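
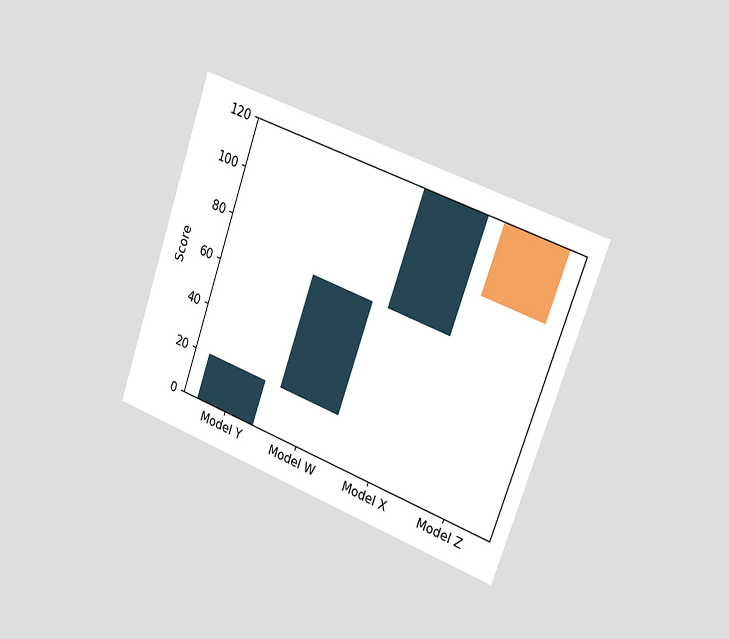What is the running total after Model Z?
90

The chart is tilted about 19° clockwise and viewed slightly from the right. After Model Z the running total reaches 90.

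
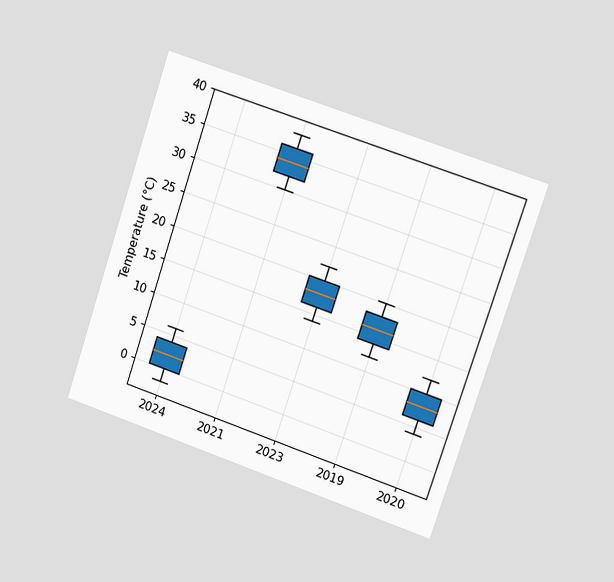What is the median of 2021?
34°C

The chart is tilted about 18° clockwise and viewed slightly from the right. The median line in the 2021 box sits at 34°C.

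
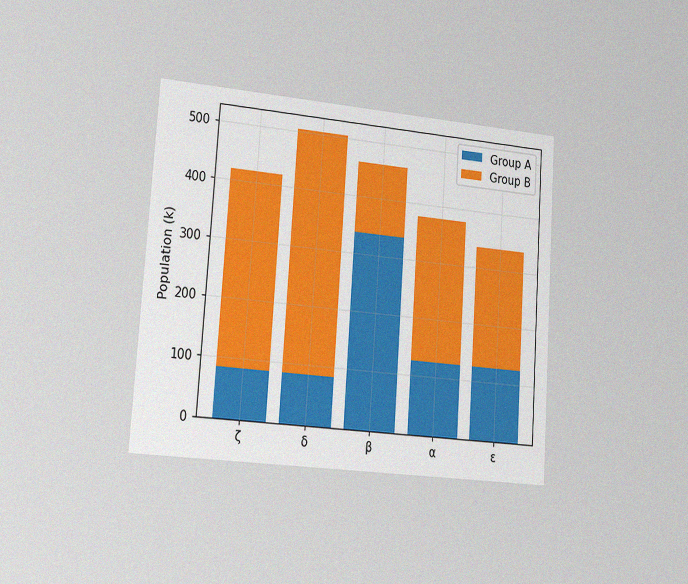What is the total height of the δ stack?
504k

The chart is tilted about 4° clockwise and viewed slightly from the left, with some photo noise. The δ stack's top reaches 504k on the y-axis.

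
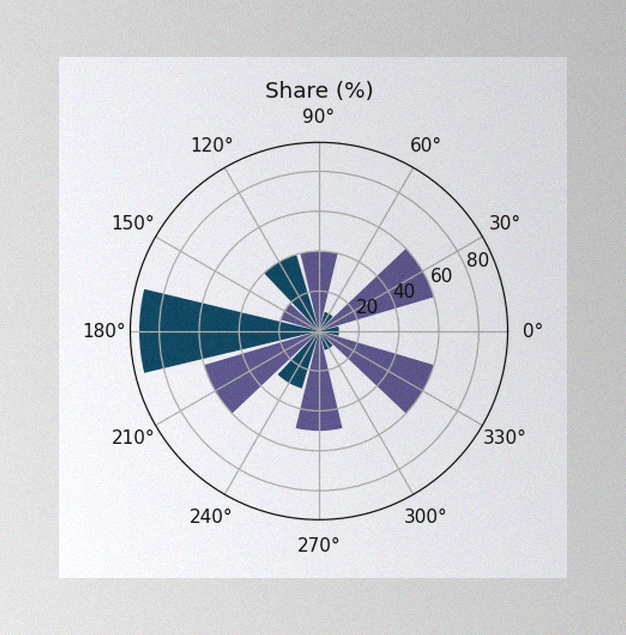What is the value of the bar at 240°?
The image has some photo noise and uneven lighting. The bar at 240° reaches 30% on the radial axis.

30%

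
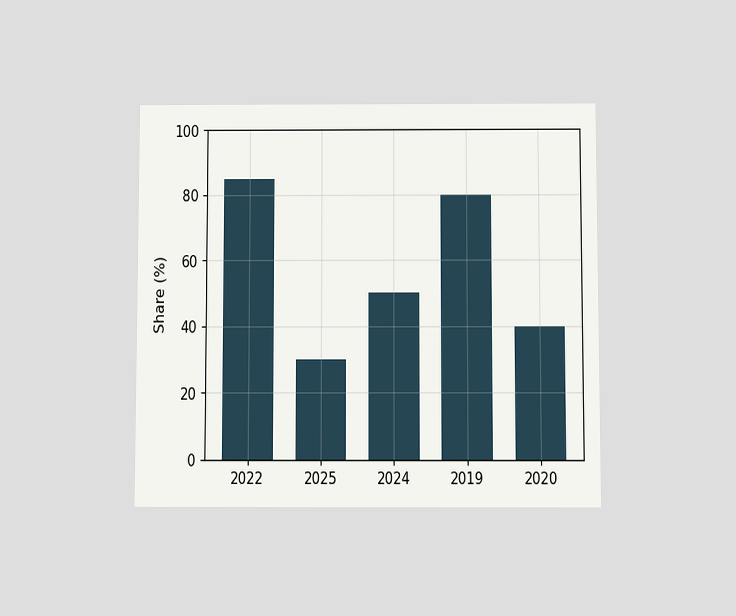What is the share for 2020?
40%

The chart is viewed slightly from below. Reading along the chart's y-axis, the 2020 bar reaches 40%.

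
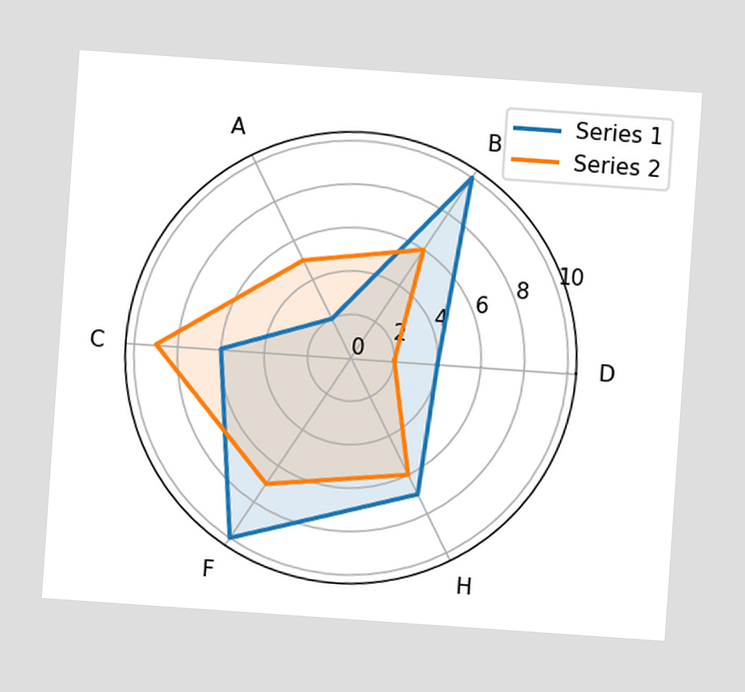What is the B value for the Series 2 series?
The chart is tilted about 4° clockwise. On the B axis, Series 2 reaches 6.

6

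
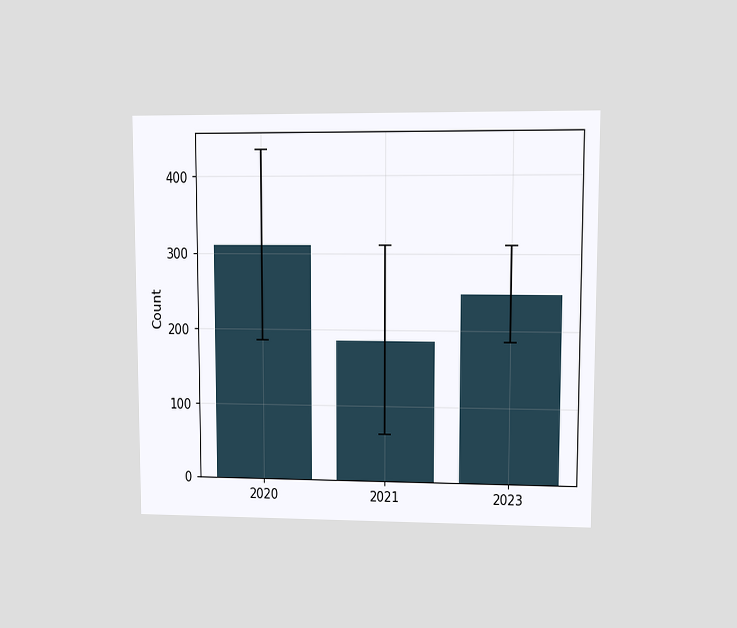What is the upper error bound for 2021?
The chart is viewed at a slight angle. The 2021 bar's upper whisker reaches 310.

310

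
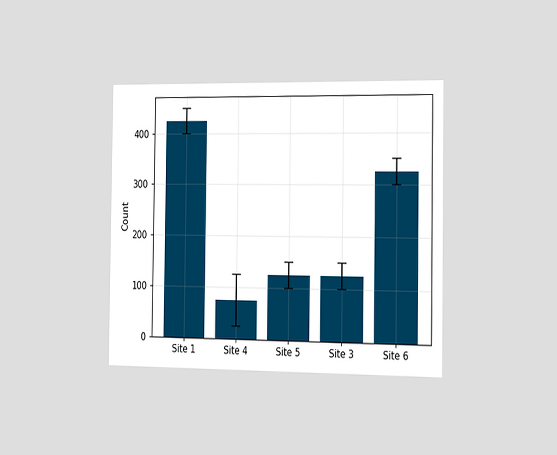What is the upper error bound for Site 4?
125

The chart is viewed slightly from the right. The Site 4 bar's upper whisker reaches 125.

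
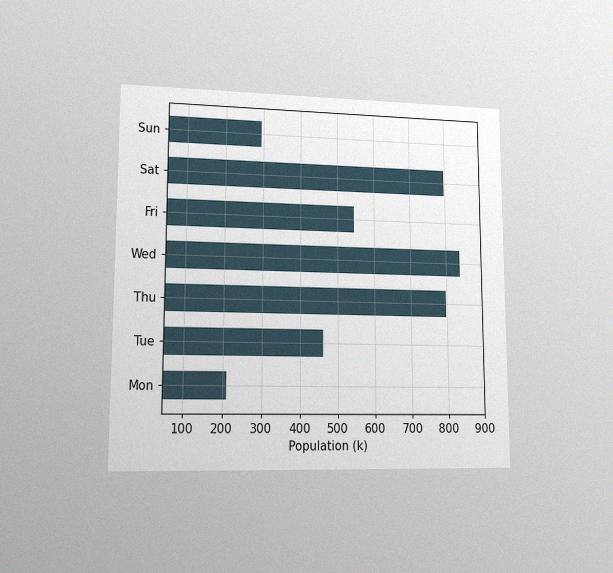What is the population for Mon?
210k

The chart is viewed at a slight angle, with some photo noise. Reading along the chart's x-axis, the Mon bar reaches 210k.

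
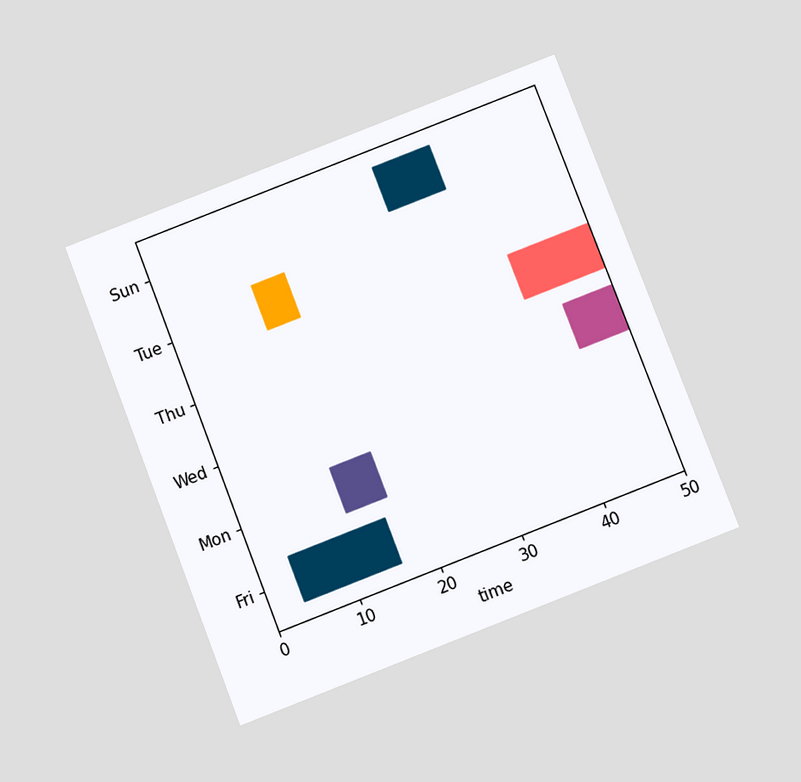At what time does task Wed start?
44

The chart is tilted about 21° counter-clockwise and viewed slightly from below. The Wed bar begins at t=44.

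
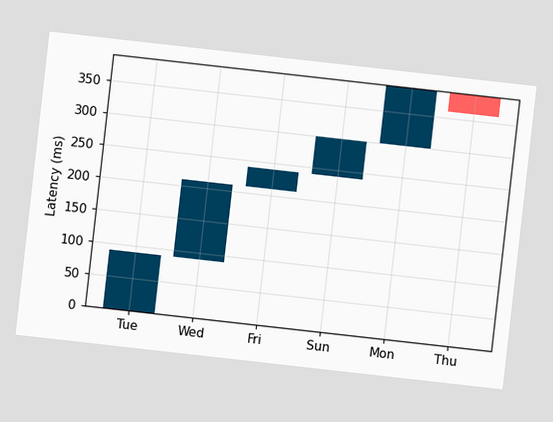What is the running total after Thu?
360ms

The chart is tilted about 6° clockwise. After Thu the running total reaches 360ms.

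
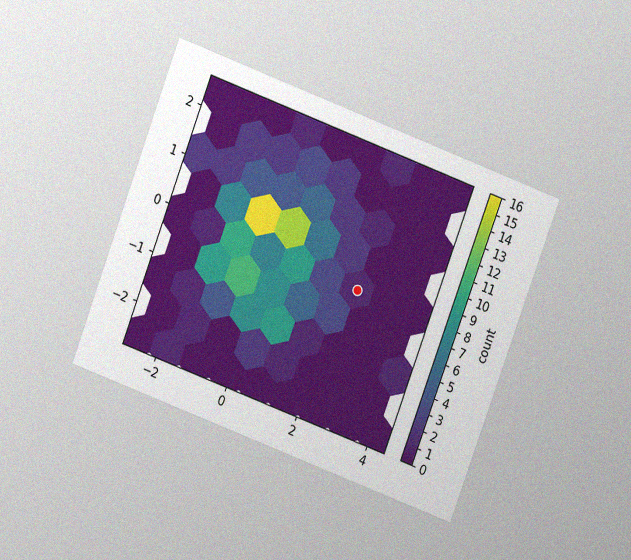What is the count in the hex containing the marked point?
1

The chart is tilted about 21° clockwise and viewed at a slight angle, with some photo noise. The marked hex reads 1 on the colorbar.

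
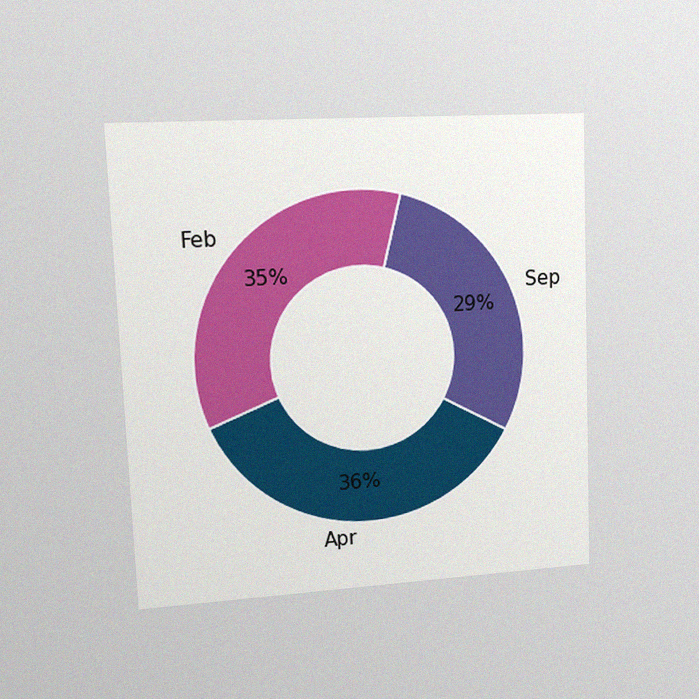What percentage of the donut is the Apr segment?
36%

The chart is tilted about 2° counter-clockwise and viewed at a slight angle, with some photo noise. The Apr segment takes up 36% of the ring.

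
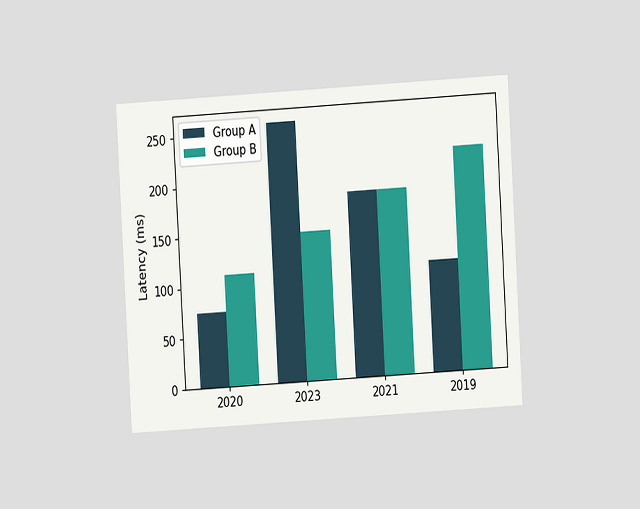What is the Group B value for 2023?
The chart is tilted about 3° counter-clockwise and viewed at a slight angle. The Group B bar at 2023 reaches 148ms on the y-axis.

148ms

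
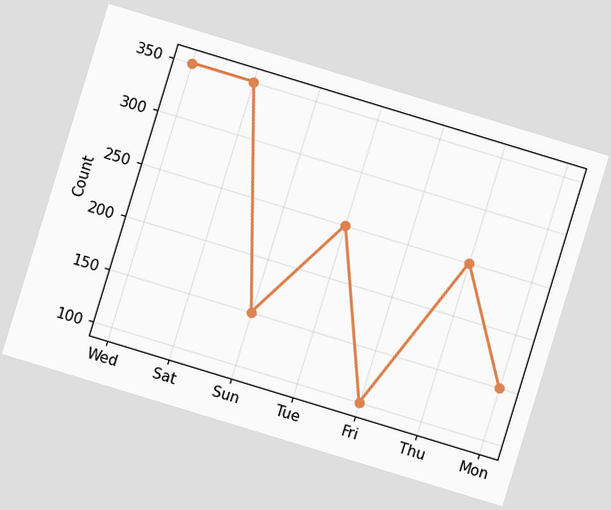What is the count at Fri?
100

The chart is tilted about 17° clockwise. At Fri, the line is at 100.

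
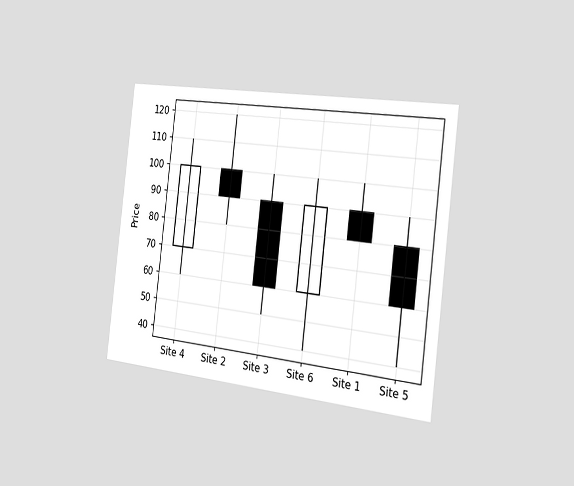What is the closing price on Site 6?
The chart is tilted about 7° clockwise and viewed slightly from the right. The Site 6 candle closes at 90.

90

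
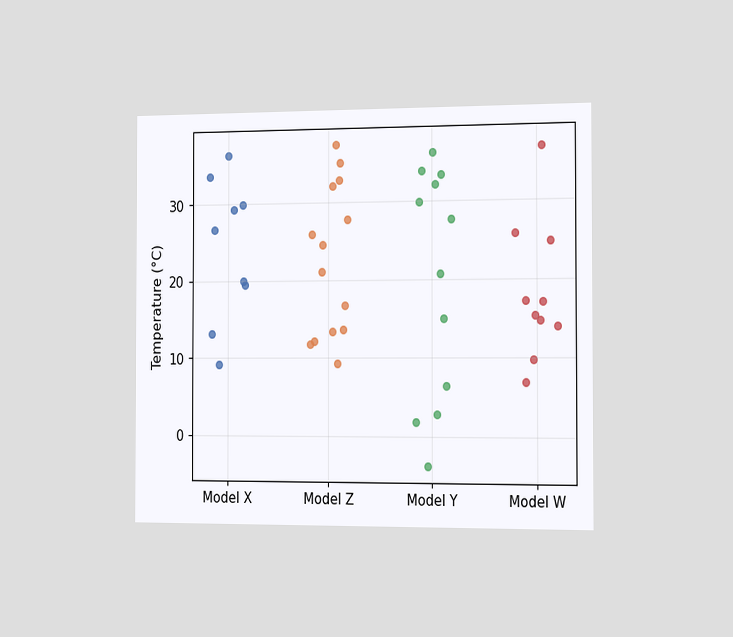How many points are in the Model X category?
The chart is viewed slightly from the right. Counting the markers in the Model X column gives 9.

9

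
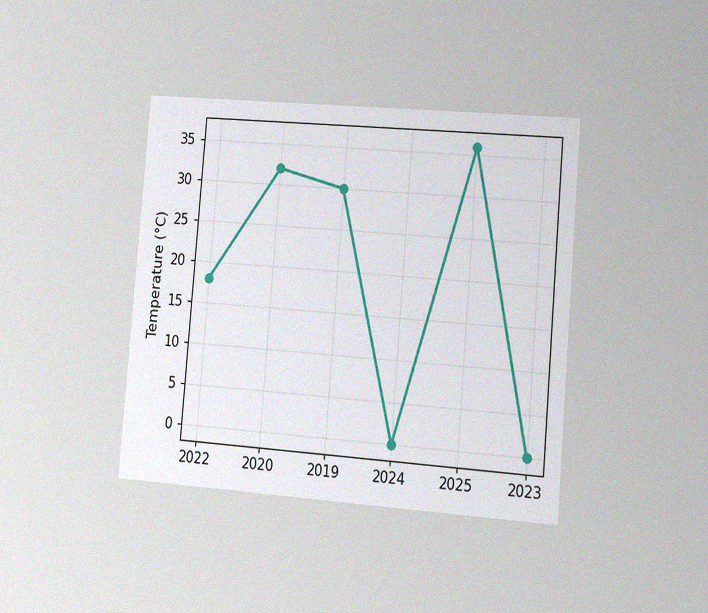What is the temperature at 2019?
The chart is tilted about 5° clockwise and viewed slightly from the right, with some photo noise. At 2019, the line is at 30°C.

30°C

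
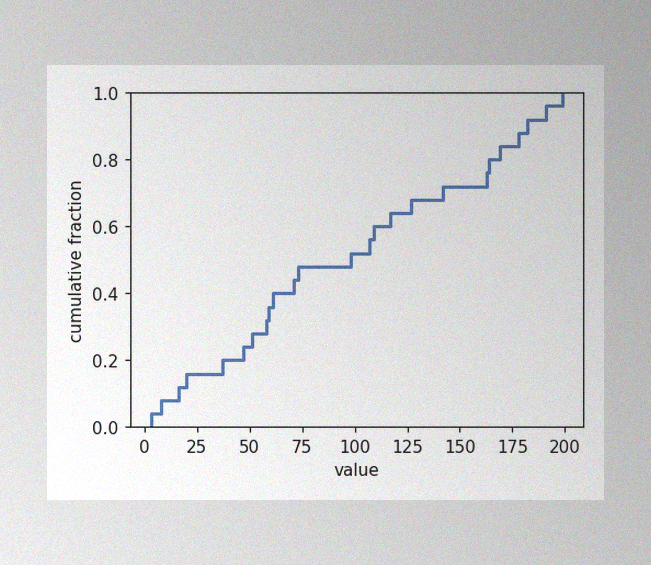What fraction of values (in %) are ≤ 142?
The image has some photo noise and uneven lighting. At x=142 the ECDF step is at 72%.

72%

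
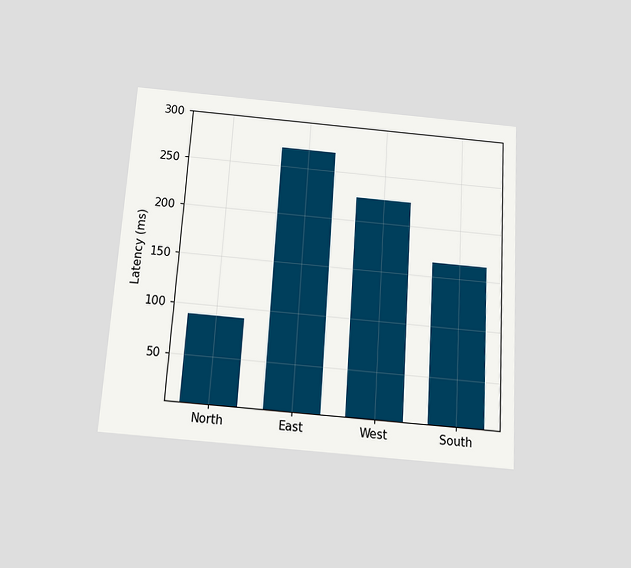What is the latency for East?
270ms

The chart is tilted about 4° clockwise and viewed slightly from below. Reading along the chart's y-axis, the East bar reaches 270ms.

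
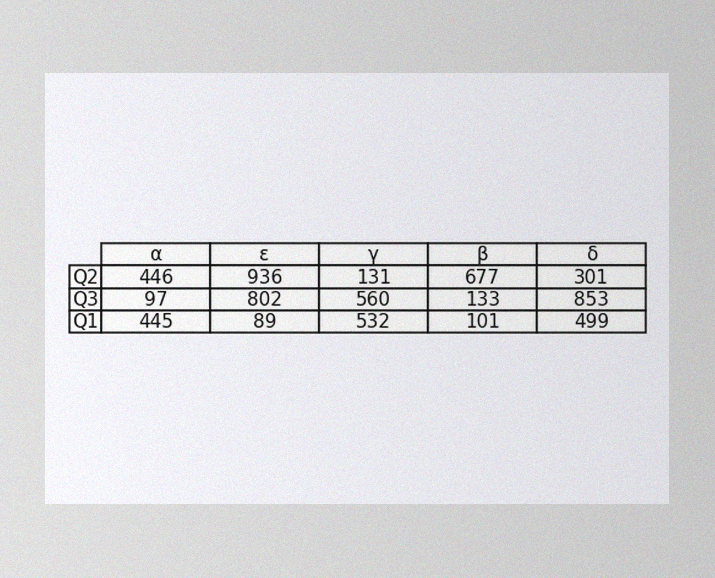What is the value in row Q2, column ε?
936

The image has some photo noise and uneven lighting. The (Q2, ε) cell reads 936.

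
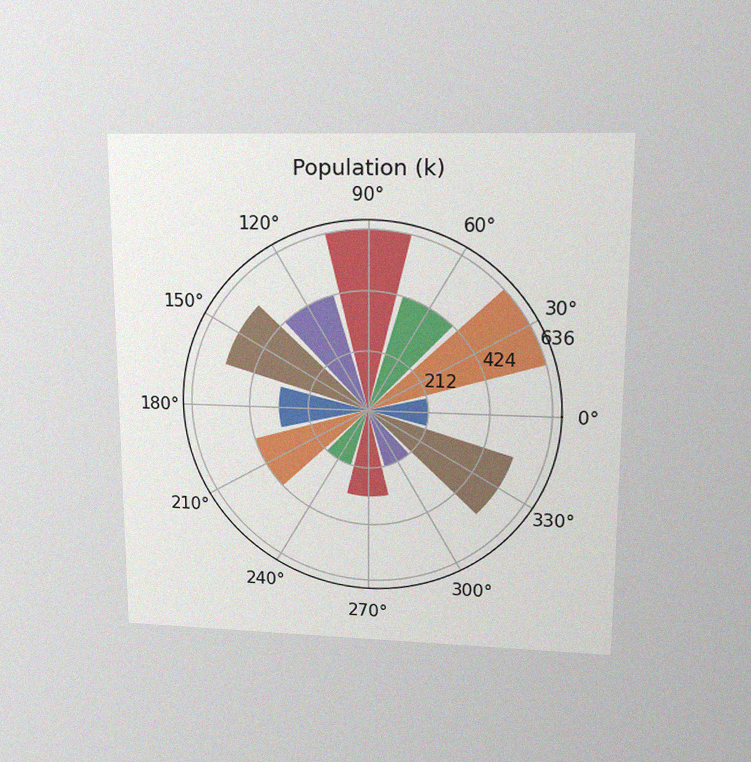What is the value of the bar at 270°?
The chart is viewed at a slight angle, with some photo noise. The bar at 270° reaches 318k on the radial axis.

318k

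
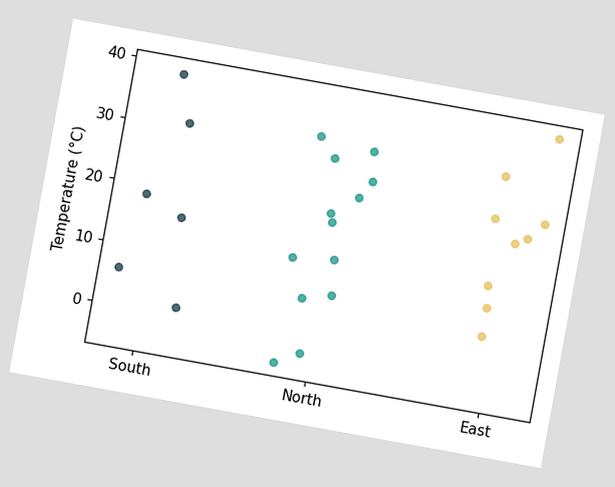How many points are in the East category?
9

The chart is tilted about 10° clockwise. Counting the markers in the East column gives 9.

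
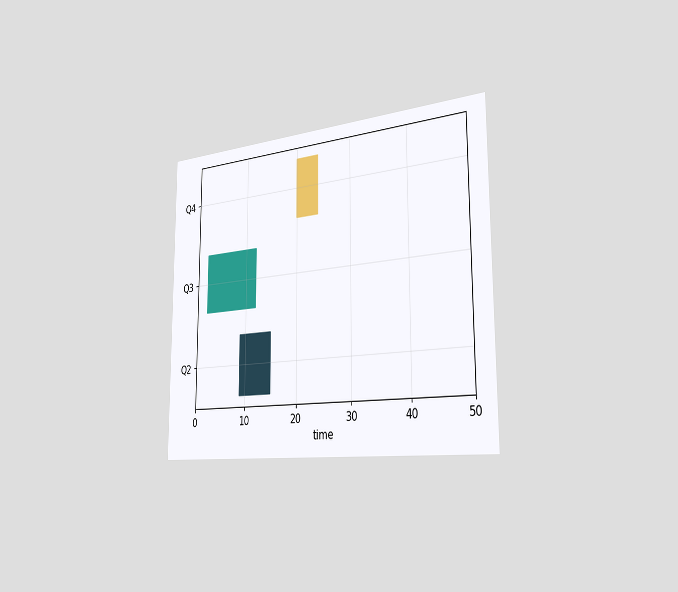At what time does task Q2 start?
The chart is viewed slightly from the right. The Q2 bar begins at t=9.

9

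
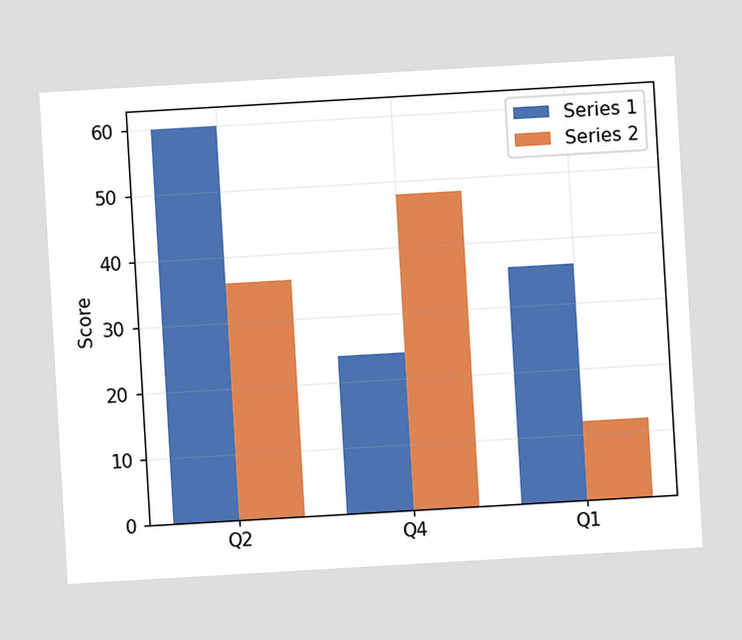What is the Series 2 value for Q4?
The chart is tilted about 3° counter-clockwise. The Series 2 bar at Q4 reaches 48 on the y-axis.

48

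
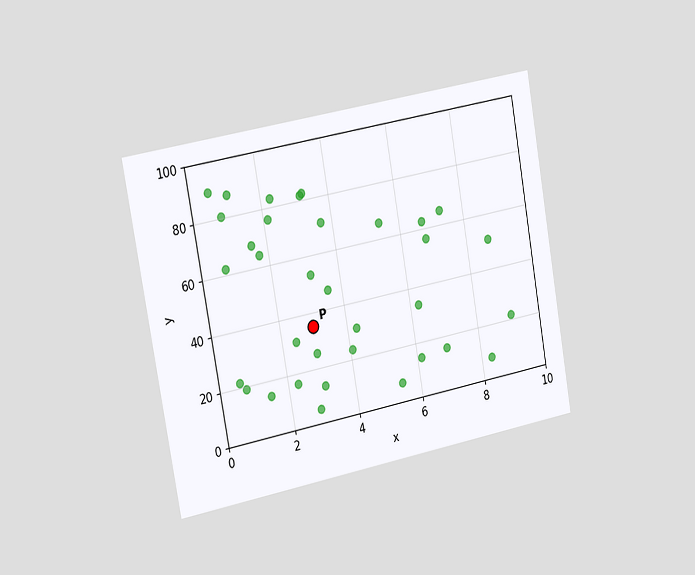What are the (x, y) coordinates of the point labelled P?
The chart is tilted about 10° counter-clockwise and viewed slightly from the left. Following the gridlines from P to each axis, P sits at (3, 35).

(3, 35)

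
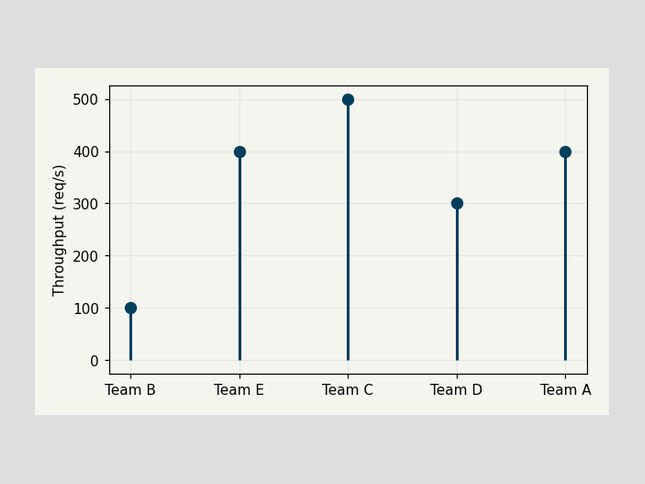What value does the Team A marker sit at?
400req/s

The Team A marker sits at 400req/s.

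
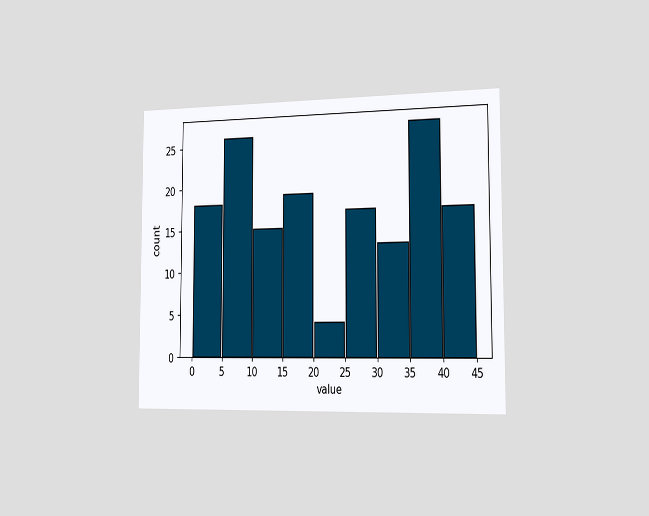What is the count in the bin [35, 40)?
27

The chart is viewed slightly from the right. The [35, 40) bin has height 27.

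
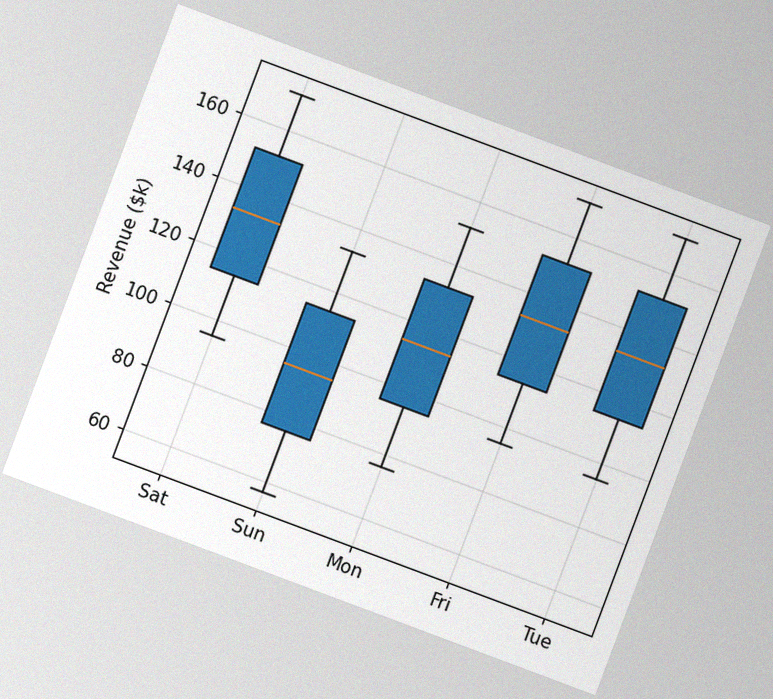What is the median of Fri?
The chart is tilted about 21° clockwise, with some photo noise. The median line in the Fri box sits at $133k.

$133k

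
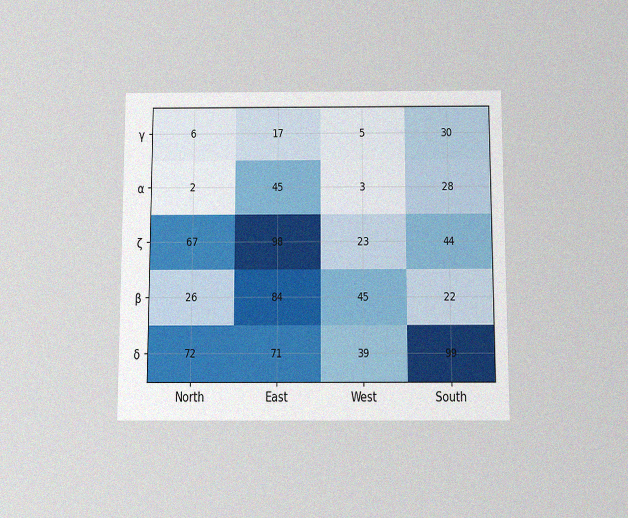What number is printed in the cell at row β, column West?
45

The chart is viewed slightly from below, with some photo noise. The (β, West) cell reads 45.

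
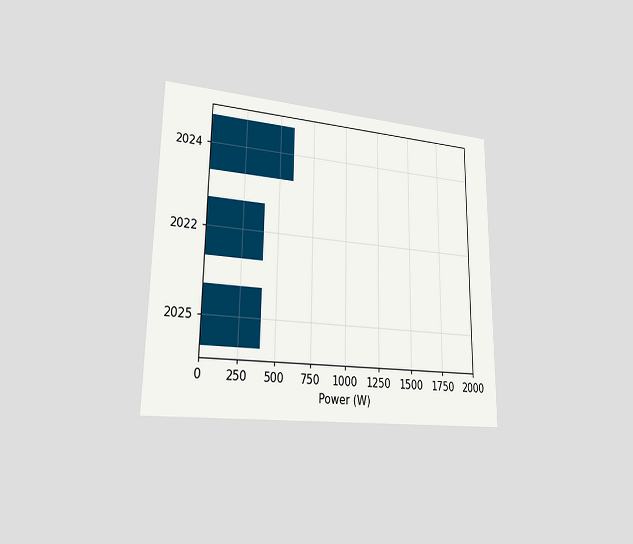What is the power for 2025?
400W

The chart is viewed slightly from the left. Reading along the chart's x-axis, the 2025 bar reaches 400W.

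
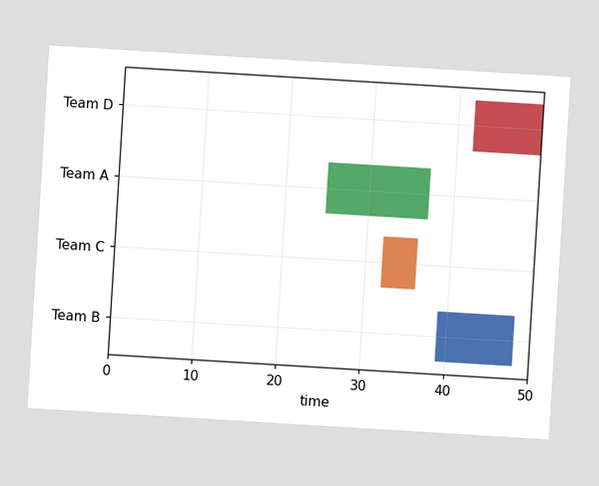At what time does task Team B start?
The chart is tilted about 3° clockwise. The Team B bar begins at t=39.

39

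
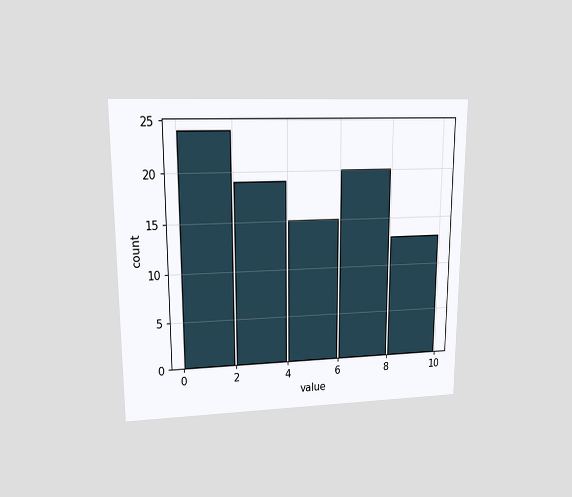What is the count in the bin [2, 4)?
19

The chart is viewed at a slight angle. The [2, 4) bin has height 19.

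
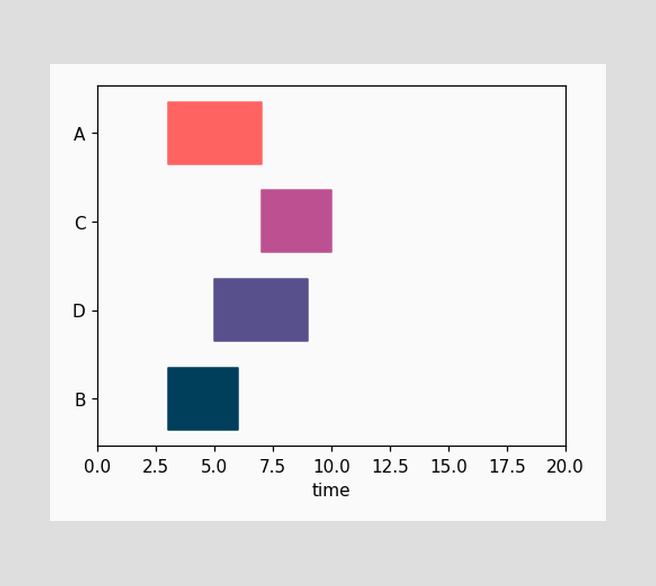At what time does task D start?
5

The D bar begins at t=5.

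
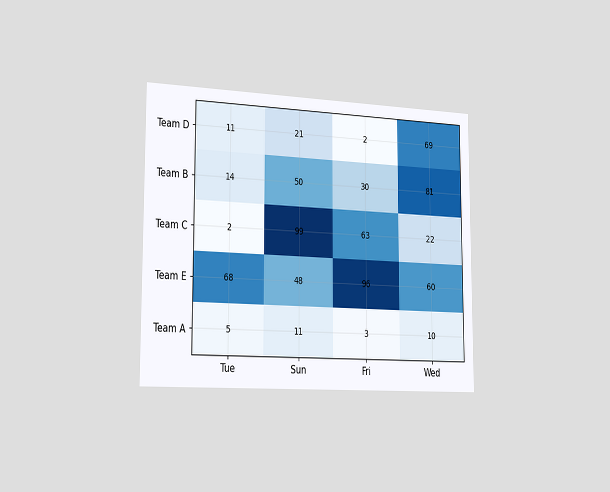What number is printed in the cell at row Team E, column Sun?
The chart is viewed slightly from the left. The (Team E, Sun) cell reads 48.

48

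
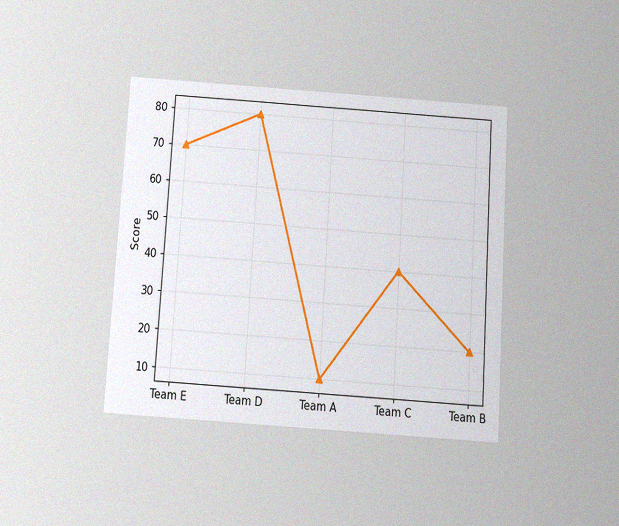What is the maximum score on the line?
80

The chart is tilted about 4° clockwise and viewed slightly from below, with some photo noise. The highest point is at Team D, and reading across to the y-axis gives 80.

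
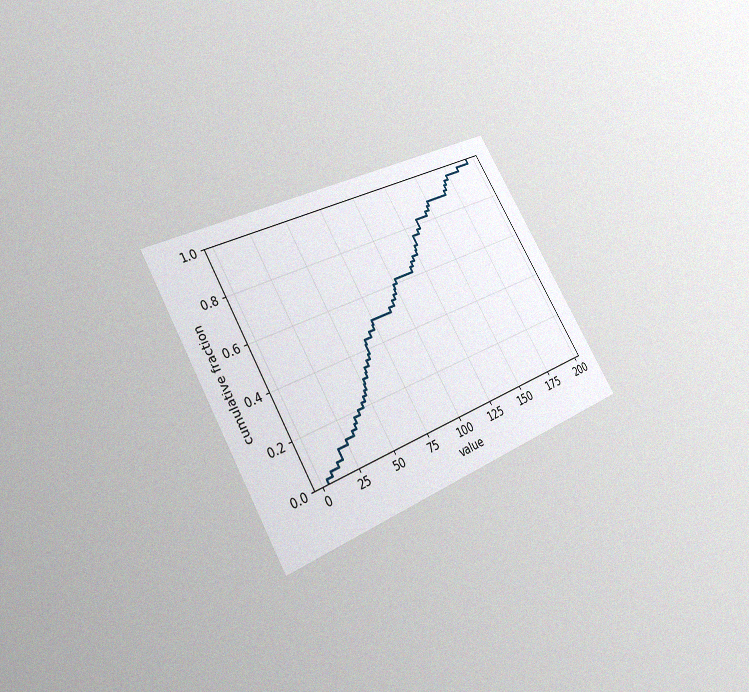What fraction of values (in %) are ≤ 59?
36%

The chart is tilted about 30° counter-clockwise and viewed at a slight angle, with some photo noise. At x=59 the ECDF step is at 36%.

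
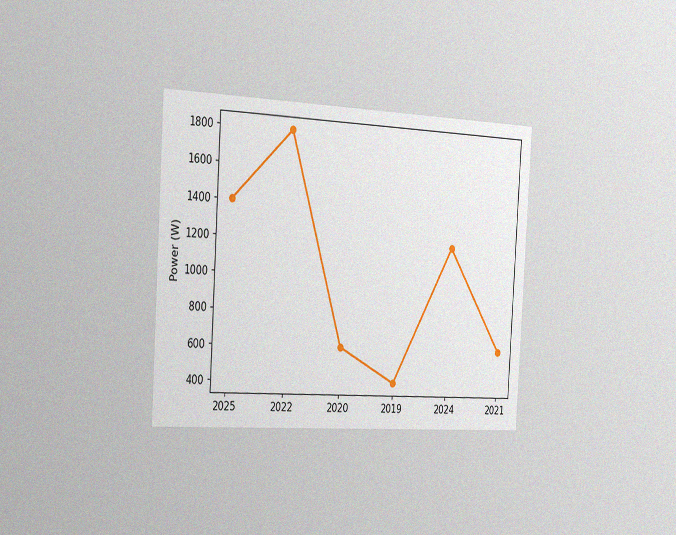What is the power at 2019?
The chart is tilted about 3° clockwise and viewed slightly from the left, with some photo noise. At 2019, the line is at 400W.

400W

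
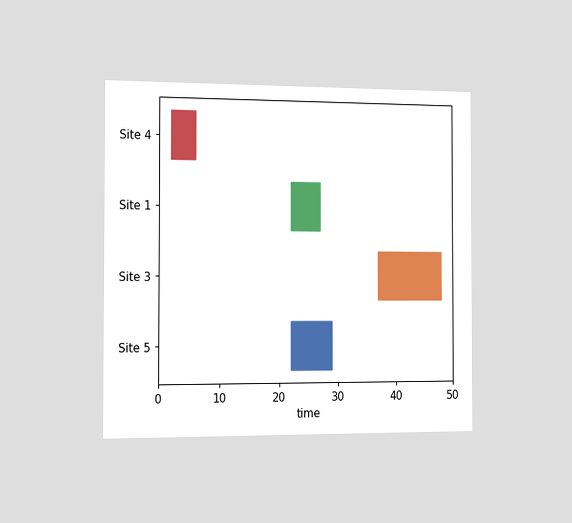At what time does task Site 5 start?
22

The chart is viewed slightly from the left. The Site 5 bar begins at t=22.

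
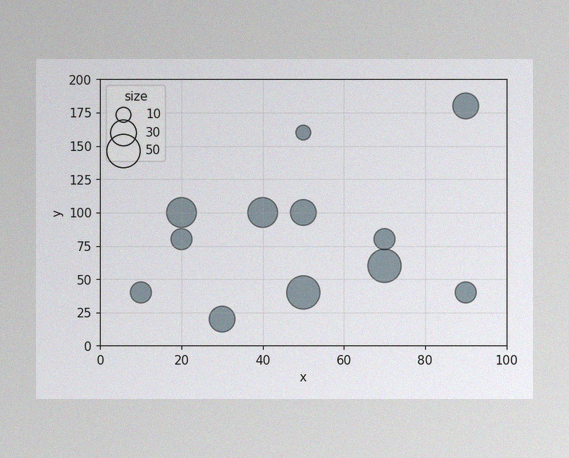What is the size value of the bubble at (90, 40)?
The image has some photo noise and uneven lighting. Matching the bubble at (90, 40) against the size legend gives 20.

20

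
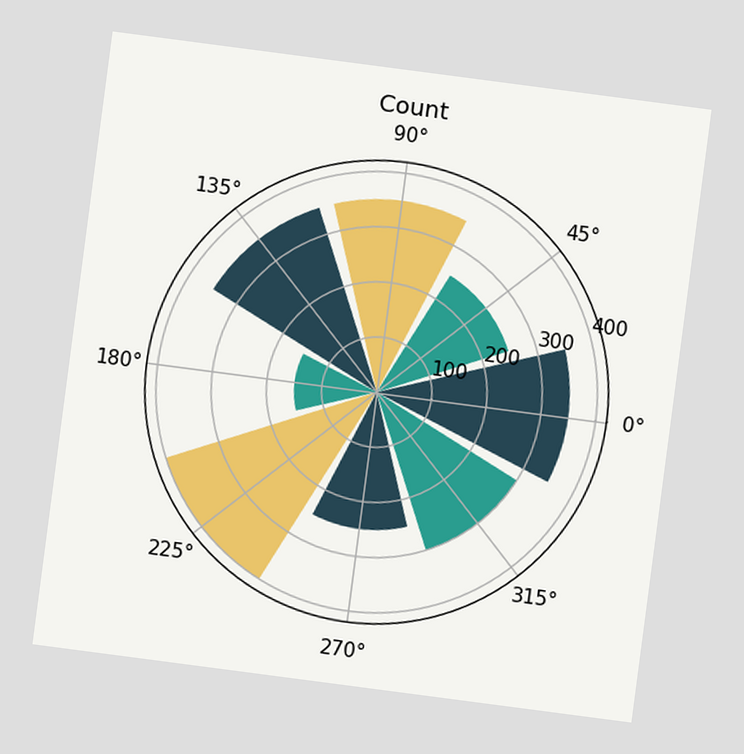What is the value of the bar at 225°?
400

The chart is tilted about 7° clockwise. The bar at 225° reaches 400 on the radial axis.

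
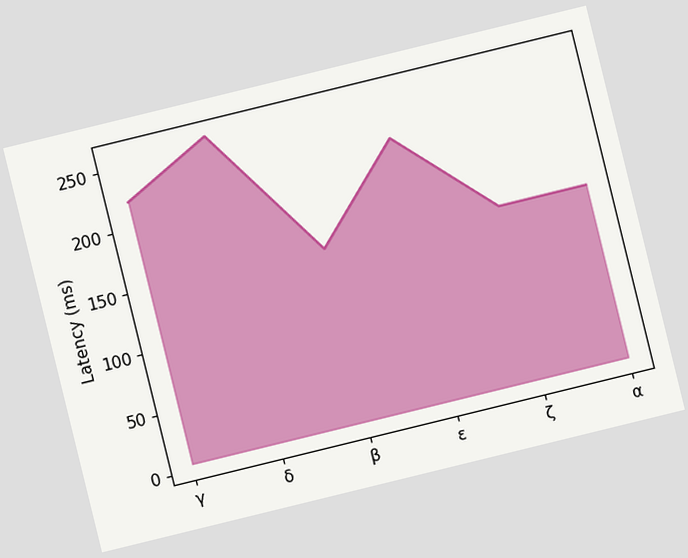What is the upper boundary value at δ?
259ms

The chart is tilted about 14° counter-clockwise. At δ the upper boundary is at 259ms.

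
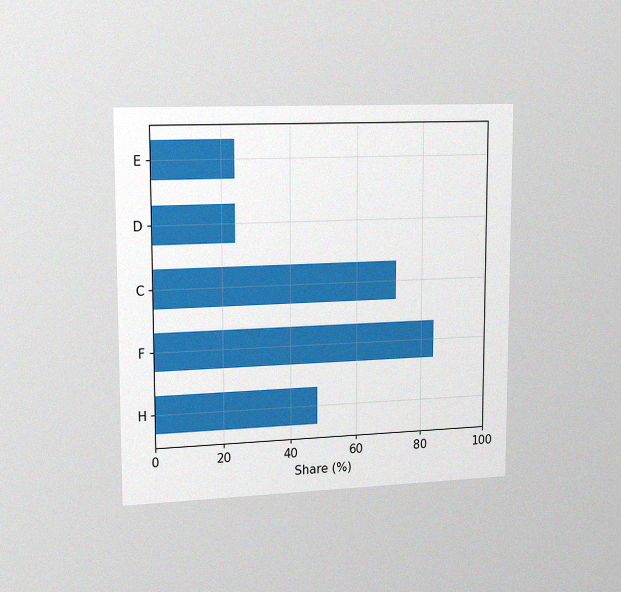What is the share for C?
72%

The chart is viewed slightly from the left, with some photo noise. Reading along the chart's x-axis, the C bar reaches 72%.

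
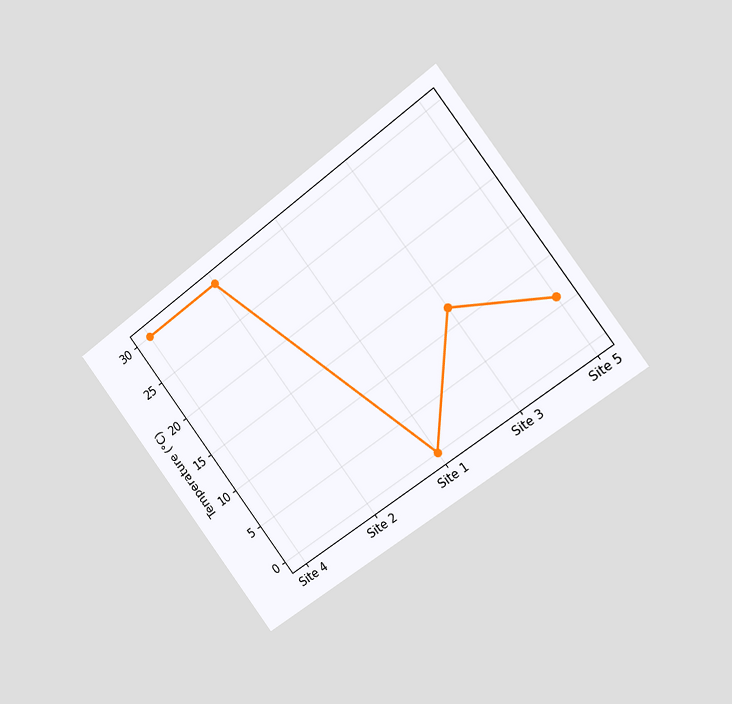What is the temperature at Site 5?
6°C

The chart is tilted about 37° counter-clockwise and viewed slightly from the right. At Site 5, the line is at 6°C.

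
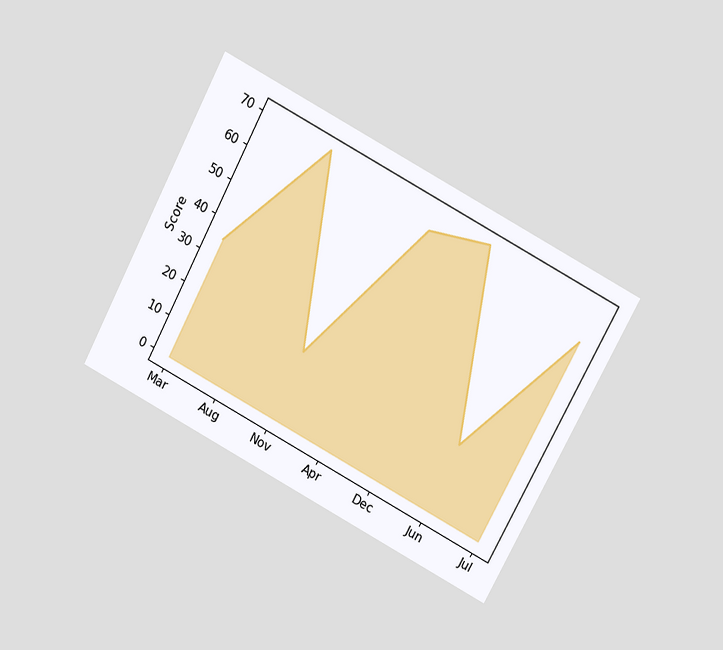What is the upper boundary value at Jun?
20

The chart is tilted about 28° clockwise and viewed at a slight angle. At Jun the upper boundary is at 20.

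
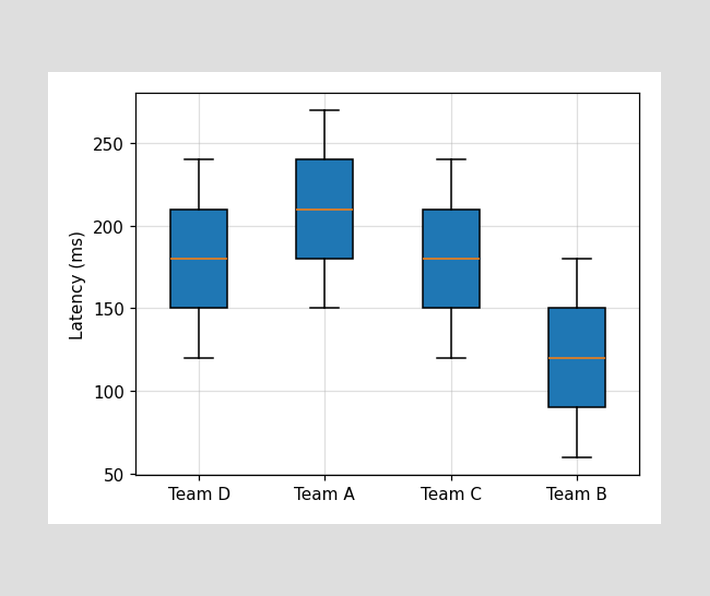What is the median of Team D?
180ms

The median line in the Team D box sits at 180ms.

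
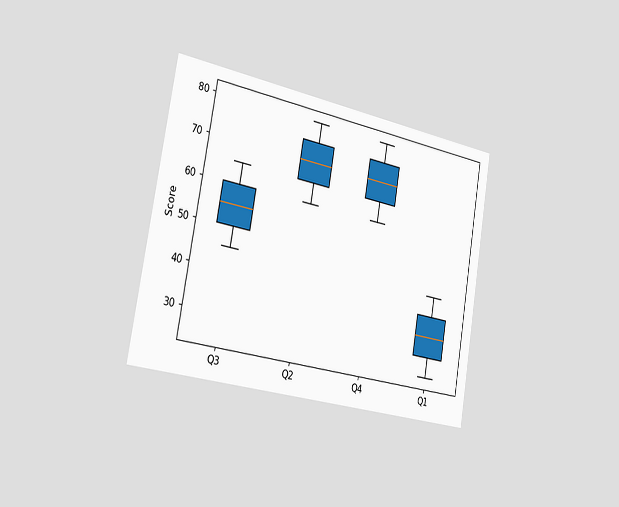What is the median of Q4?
The chart is tilted about 10° clockwise and viewed slightly from the left. The median line in the Q4 box sits at 70.

70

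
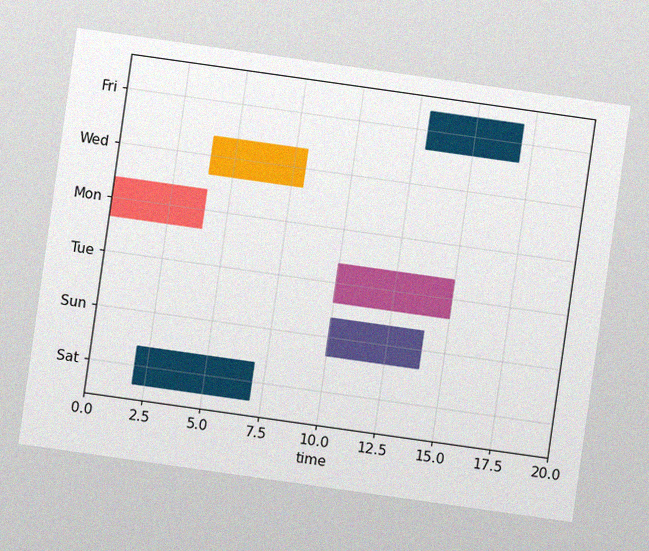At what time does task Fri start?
13

The chart is tilted about 8° clockwise, with some photo noise. The Fri bar begins at t=13.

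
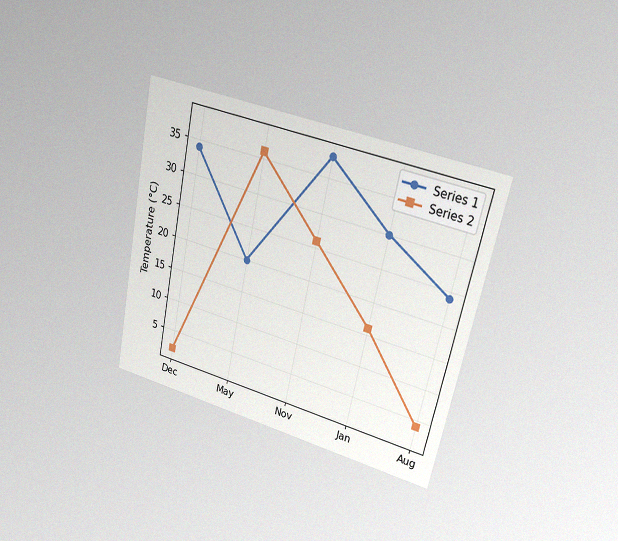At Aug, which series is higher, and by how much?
Series 1, by 20°C

The chart is tilted about 12° clockwise and viewed at a slight angle, with some photo noise. At Aug, Series 1 sits above the other line by 20°C.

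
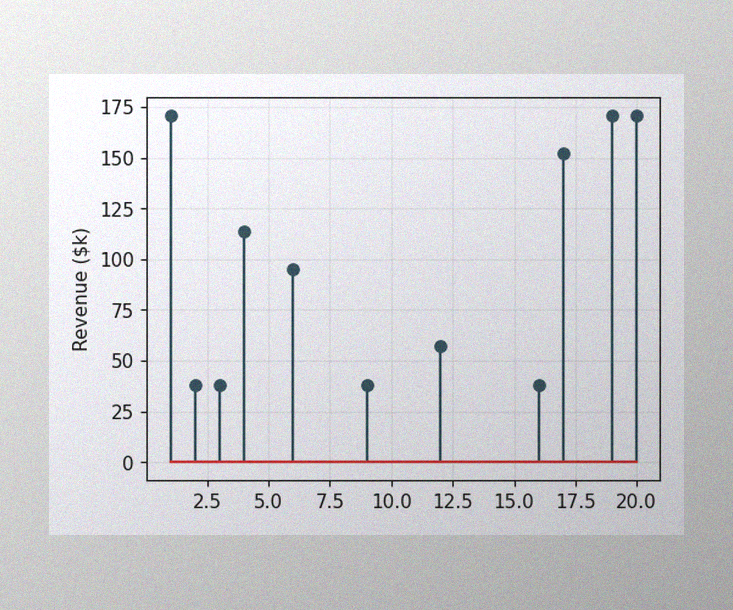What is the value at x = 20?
$171k

The image has some photo noise and uneven lighting. The stem at x=20 reaches $171k.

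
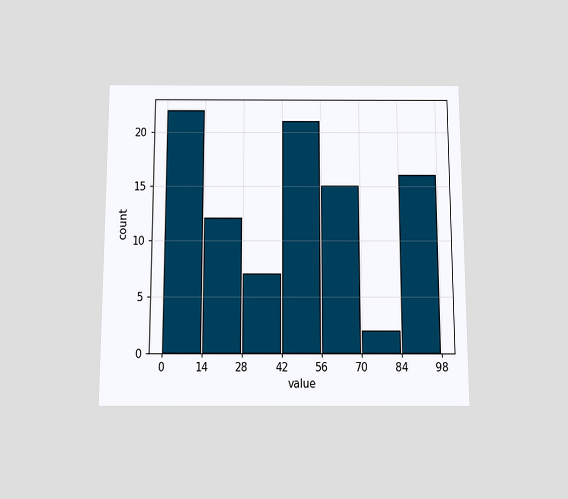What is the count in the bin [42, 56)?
The chart is viewed slightly from below. The [42, 56) bin has height 21.

21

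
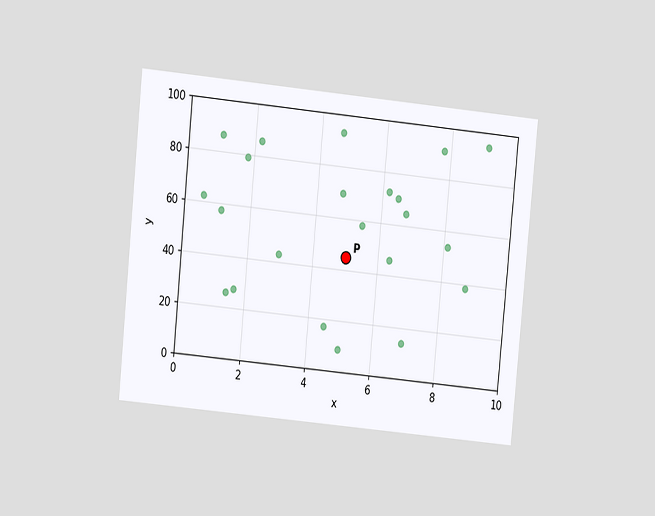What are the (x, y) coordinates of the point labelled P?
The chart is tilted about 6° clockwise and viewed at a slight angle. Following the gridlines from P to each axis, P sits at (5, 45).

(5, 45)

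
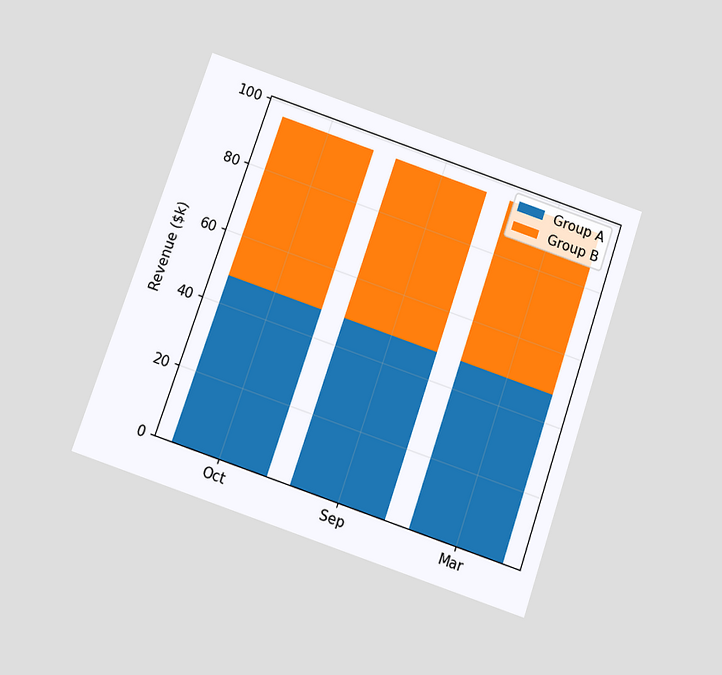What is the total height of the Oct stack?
The chart is tilted about 19° clockwise and viewed slightly from below. The Oct stack's top reaches $96k on the y-axis.

$96k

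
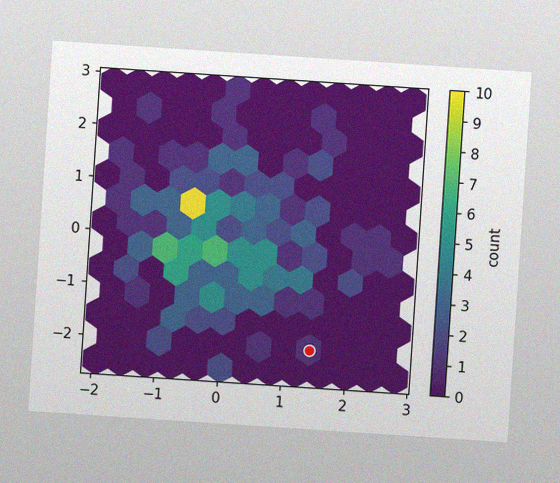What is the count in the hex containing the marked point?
1

The chart is tilted about 4° clockwise, with some photo noise. The marked hex reads 1 on the colorbar.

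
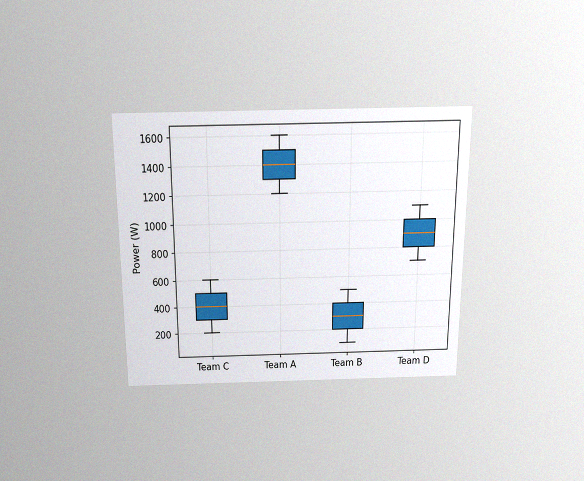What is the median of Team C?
The chart is viewed slightly from above, with some photo noise. The median line in the Team C box sits at 400W.

400W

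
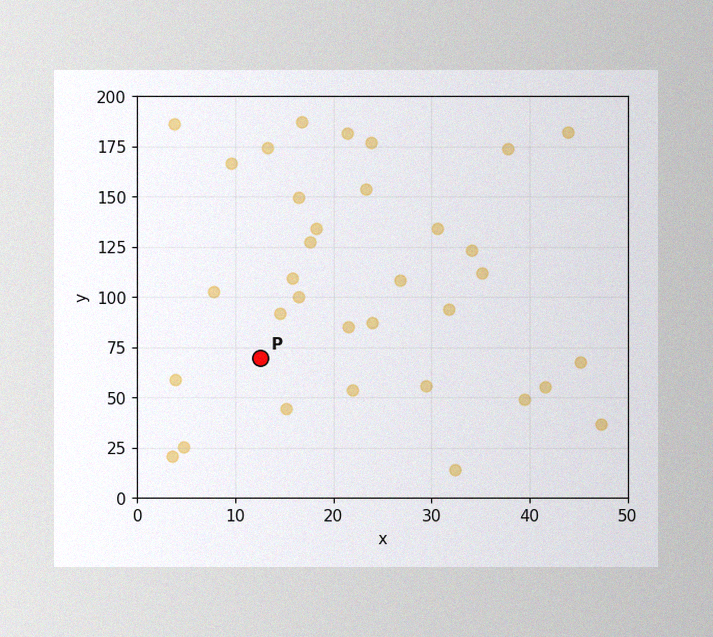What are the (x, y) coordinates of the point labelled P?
The image has some photo noise and uneven lighting. Following the gridlines from P to each axis, P sits at (12.5, 70).

(12.5, 70)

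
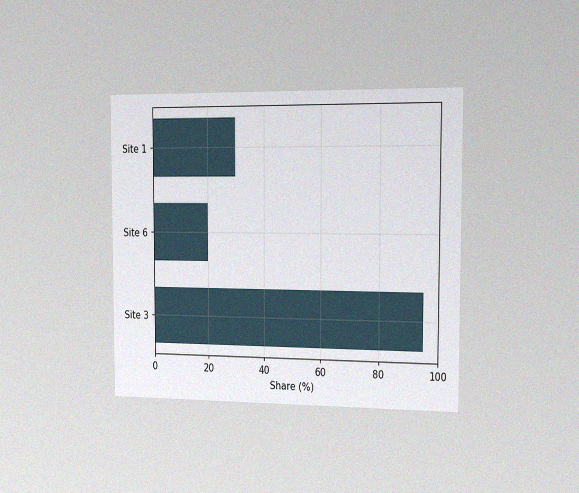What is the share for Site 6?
The chart is viewed slightly from the right, with some photo noise. Reading along the chart's x-axis, the Site 6 bar reaches 20%.

20%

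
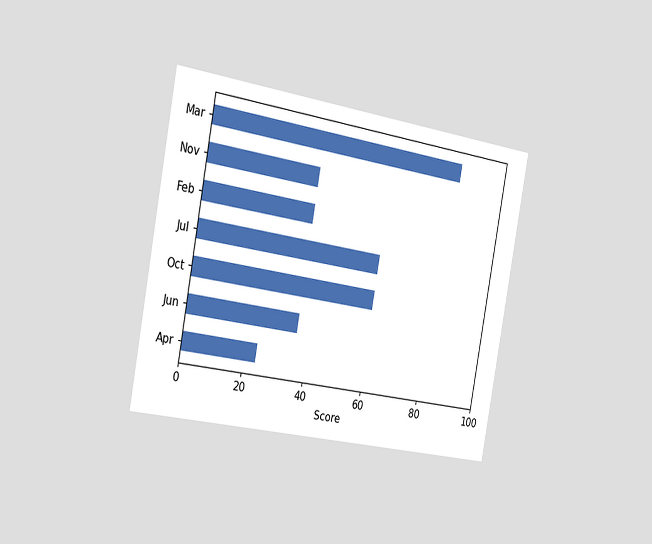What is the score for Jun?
The chart is tilted about 10° clockwise and viewed slightly from the left. Reading along the chart's x-axis, the Jun bar reaches 36.

36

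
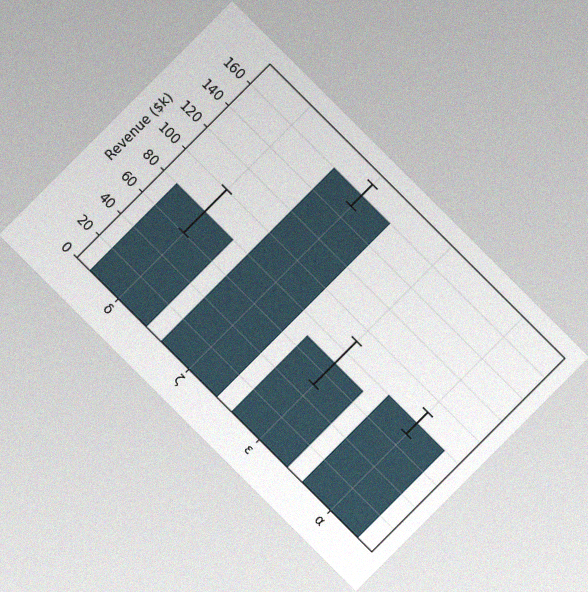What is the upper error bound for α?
The chart is tilted about 45° clockwise, with some photo noise. The α bar's upper whisker reaches $90k.

$90k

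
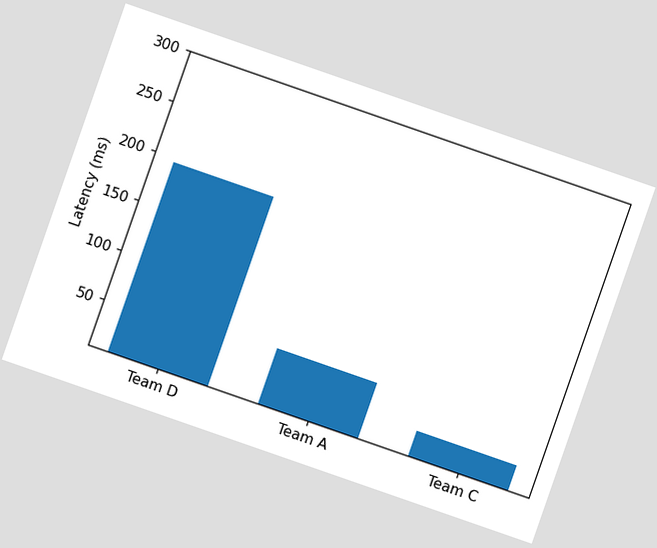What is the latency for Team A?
The chart is tilted about 19° clockwise. Reading along the chart's y-axis, the Team A bar reaches 60ms.

60ms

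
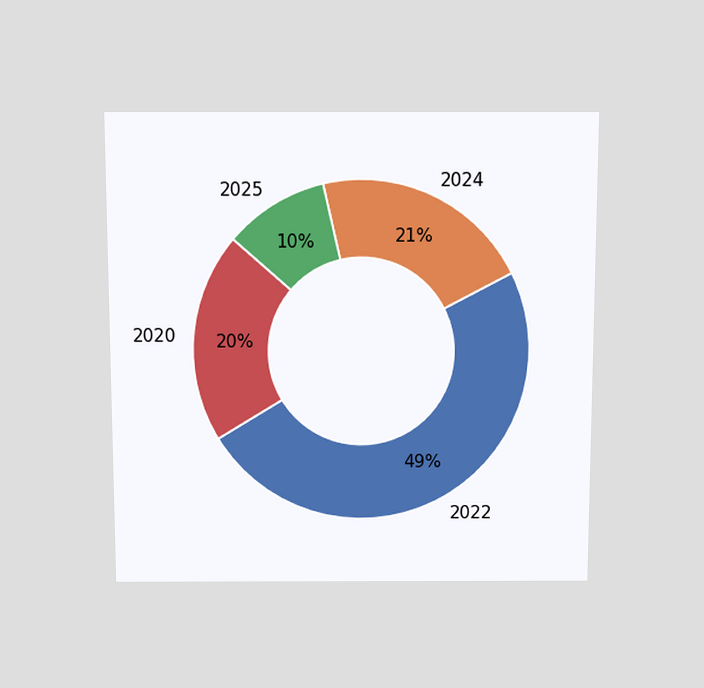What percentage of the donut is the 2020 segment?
20%

The chart is viewed slightly from above. The 2020 segment takes up 20% of the ring.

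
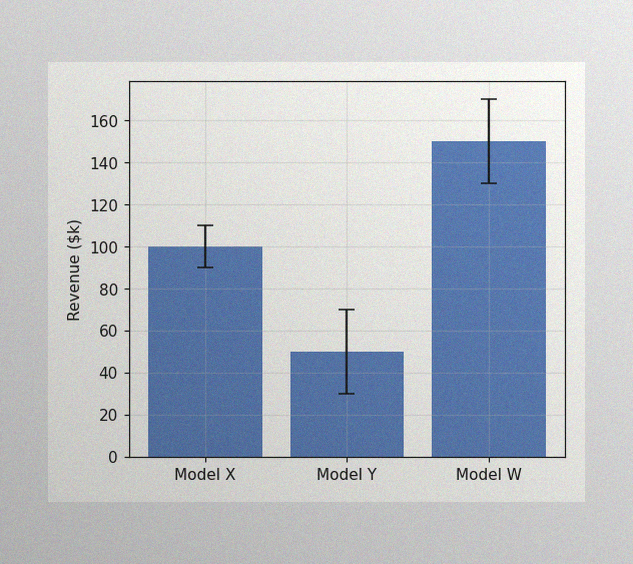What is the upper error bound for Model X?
$110k

The image has some photo noise and uneven lighting. The Model X bar's upper whisker reaches $110k.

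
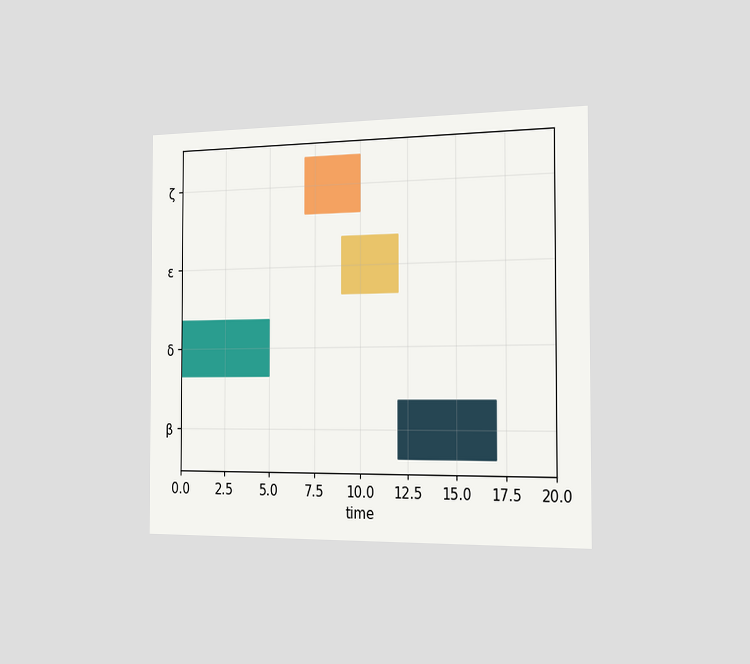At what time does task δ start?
The chart is viewed slightly from the right. The δ bar begins at t=0.

0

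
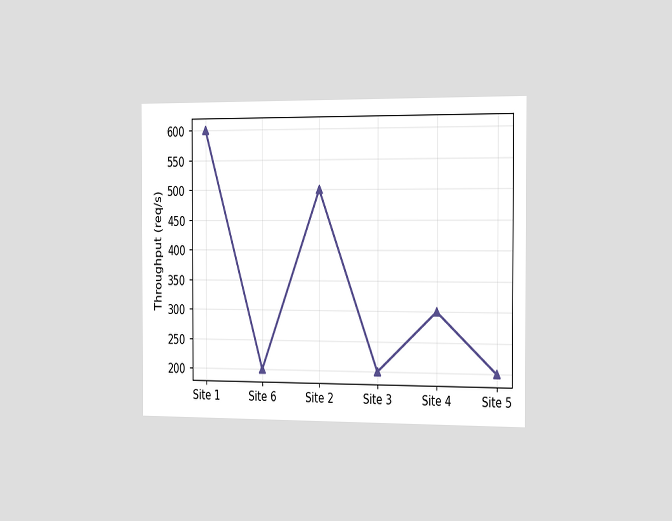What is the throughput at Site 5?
200req/s

The chart is viewed slightly from the right. At Site 5, the line is at 200req/s.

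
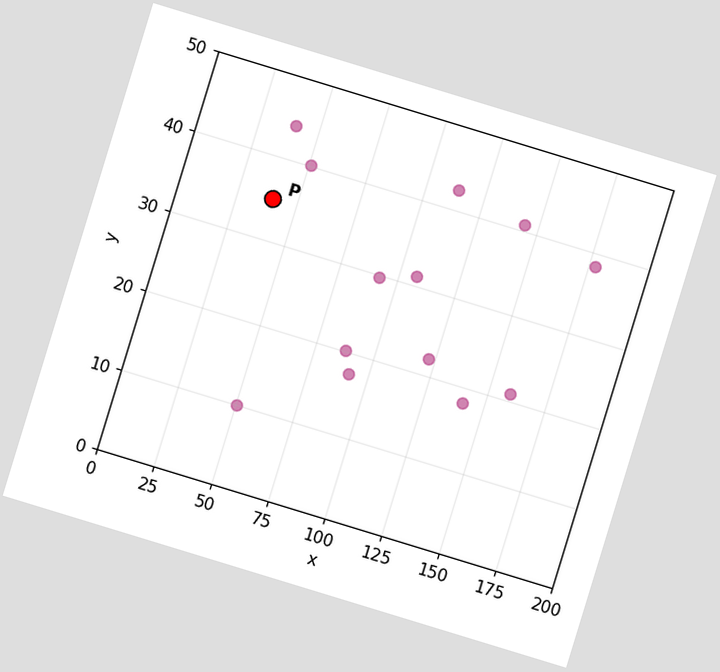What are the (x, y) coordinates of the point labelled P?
(40, 35)

The chart is tilted about 17° clockwise. Following the gridlines from P to each axis, P sits at (40, 35).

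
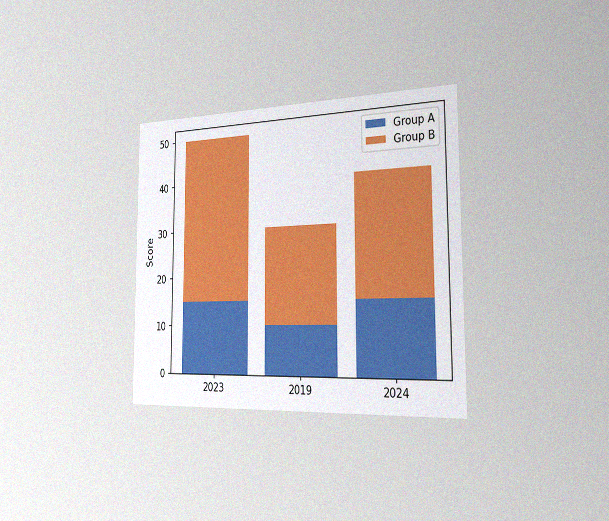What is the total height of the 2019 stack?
30

The chart is viewed slightly from the right, with some photo noise. The 2019 stack's top reaches 30 on the y-axis.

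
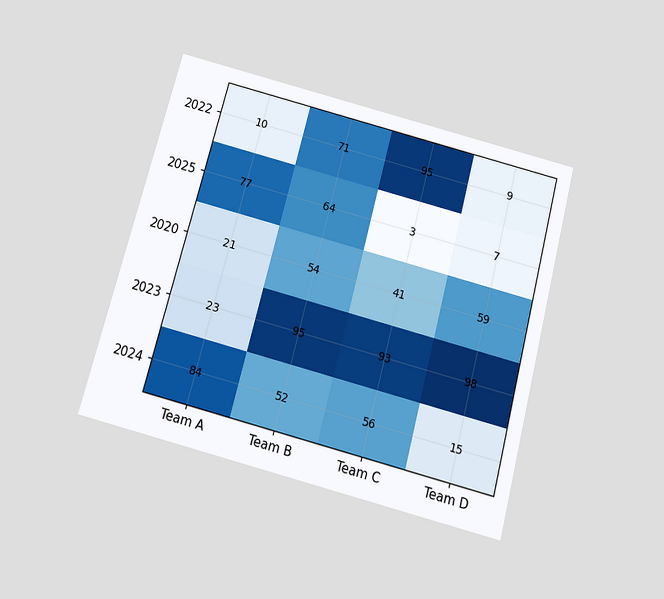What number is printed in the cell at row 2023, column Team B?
The chart is tilted about 15° clockwise and viewed slightly from below. The (2023, Team B) cell reads 95.

95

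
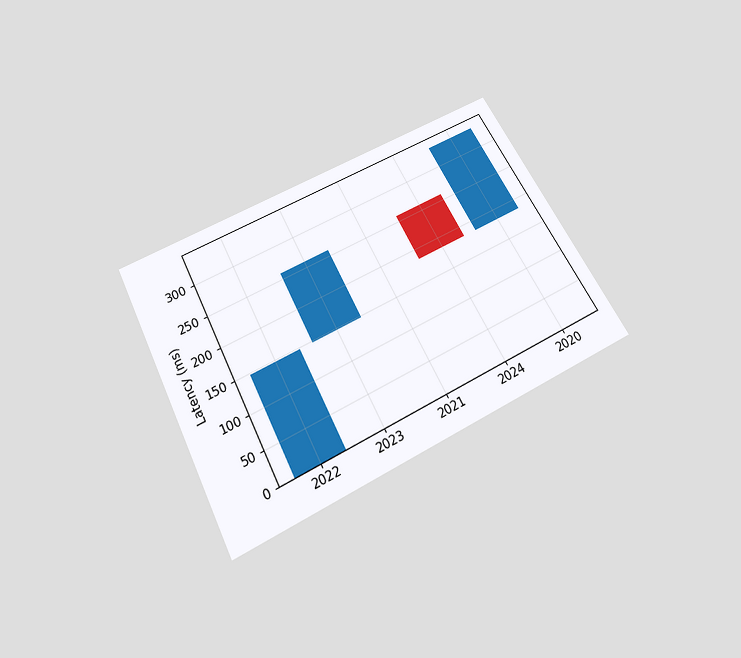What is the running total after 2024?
The chart is tilted about 27° counter-clockwise and viewed slightly from below. After 2024 the running total reaches 185ms.

185ms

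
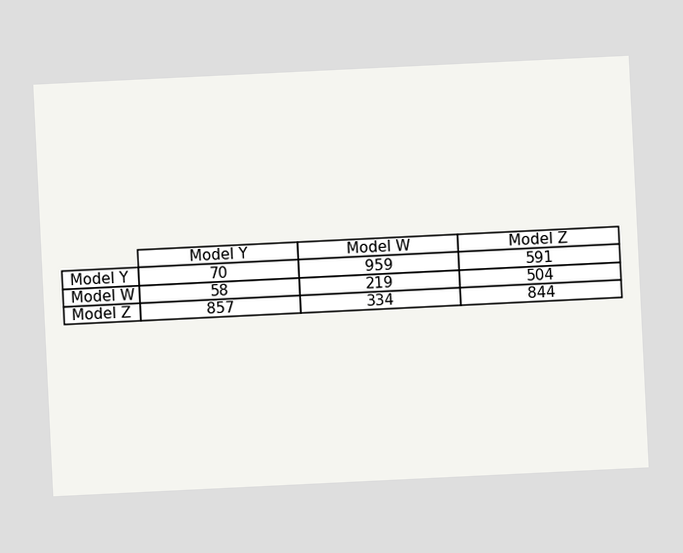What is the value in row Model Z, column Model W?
The chart is tilted about 3° counter-clockwise. The (Model Z, Model W) cell reads 334.

334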